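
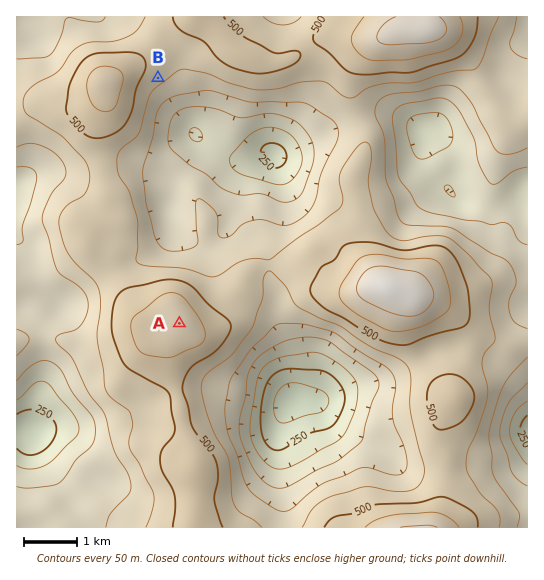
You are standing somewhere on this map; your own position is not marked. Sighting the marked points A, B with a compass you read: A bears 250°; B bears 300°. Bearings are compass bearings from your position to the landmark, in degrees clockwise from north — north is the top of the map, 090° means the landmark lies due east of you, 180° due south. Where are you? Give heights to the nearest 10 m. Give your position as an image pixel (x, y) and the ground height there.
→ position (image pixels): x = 427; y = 233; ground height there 430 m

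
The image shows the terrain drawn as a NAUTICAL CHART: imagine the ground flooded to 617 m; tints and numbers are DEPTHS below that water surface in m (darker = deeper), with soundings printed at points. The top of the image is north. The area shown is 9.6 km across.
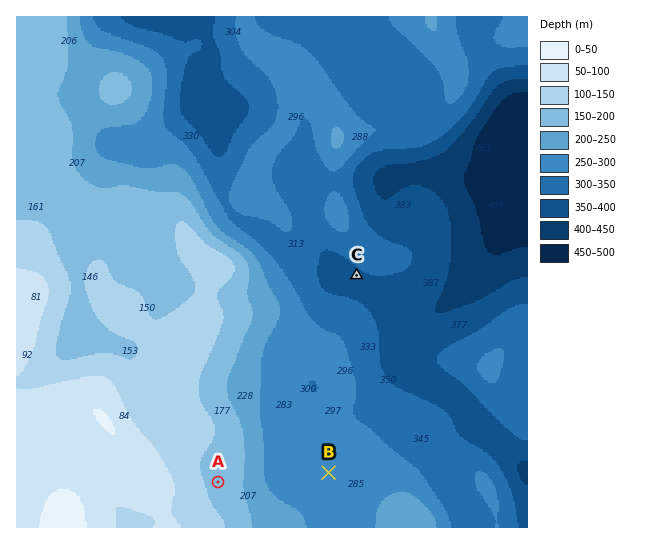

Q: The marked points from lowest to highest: C B A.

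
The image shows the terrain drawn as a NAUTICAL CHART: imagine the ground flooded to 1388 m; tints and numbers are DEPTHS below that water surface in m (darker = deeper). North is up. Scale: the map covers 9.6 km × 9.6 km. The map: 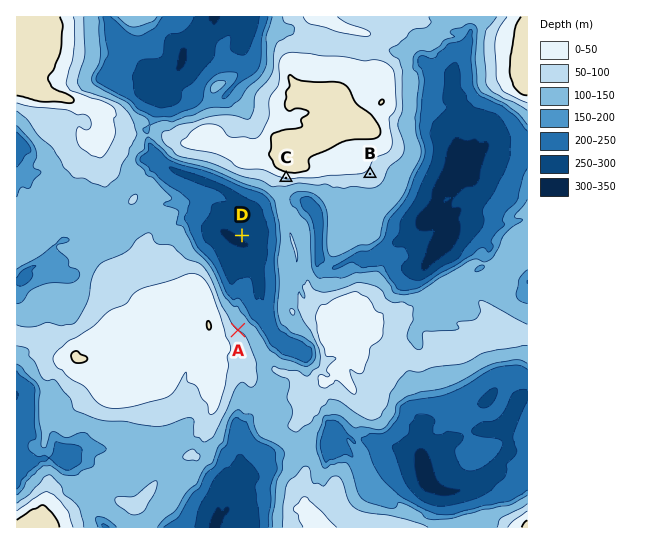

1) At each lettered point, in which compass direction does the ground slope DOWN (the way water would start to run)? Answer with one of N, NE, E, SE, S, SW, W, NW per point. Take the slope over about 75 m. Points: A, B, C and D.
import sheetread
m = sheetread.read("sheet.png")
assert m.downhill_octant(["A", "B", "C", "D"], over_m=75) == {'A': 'NE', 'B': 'SE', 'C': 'S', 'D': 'SW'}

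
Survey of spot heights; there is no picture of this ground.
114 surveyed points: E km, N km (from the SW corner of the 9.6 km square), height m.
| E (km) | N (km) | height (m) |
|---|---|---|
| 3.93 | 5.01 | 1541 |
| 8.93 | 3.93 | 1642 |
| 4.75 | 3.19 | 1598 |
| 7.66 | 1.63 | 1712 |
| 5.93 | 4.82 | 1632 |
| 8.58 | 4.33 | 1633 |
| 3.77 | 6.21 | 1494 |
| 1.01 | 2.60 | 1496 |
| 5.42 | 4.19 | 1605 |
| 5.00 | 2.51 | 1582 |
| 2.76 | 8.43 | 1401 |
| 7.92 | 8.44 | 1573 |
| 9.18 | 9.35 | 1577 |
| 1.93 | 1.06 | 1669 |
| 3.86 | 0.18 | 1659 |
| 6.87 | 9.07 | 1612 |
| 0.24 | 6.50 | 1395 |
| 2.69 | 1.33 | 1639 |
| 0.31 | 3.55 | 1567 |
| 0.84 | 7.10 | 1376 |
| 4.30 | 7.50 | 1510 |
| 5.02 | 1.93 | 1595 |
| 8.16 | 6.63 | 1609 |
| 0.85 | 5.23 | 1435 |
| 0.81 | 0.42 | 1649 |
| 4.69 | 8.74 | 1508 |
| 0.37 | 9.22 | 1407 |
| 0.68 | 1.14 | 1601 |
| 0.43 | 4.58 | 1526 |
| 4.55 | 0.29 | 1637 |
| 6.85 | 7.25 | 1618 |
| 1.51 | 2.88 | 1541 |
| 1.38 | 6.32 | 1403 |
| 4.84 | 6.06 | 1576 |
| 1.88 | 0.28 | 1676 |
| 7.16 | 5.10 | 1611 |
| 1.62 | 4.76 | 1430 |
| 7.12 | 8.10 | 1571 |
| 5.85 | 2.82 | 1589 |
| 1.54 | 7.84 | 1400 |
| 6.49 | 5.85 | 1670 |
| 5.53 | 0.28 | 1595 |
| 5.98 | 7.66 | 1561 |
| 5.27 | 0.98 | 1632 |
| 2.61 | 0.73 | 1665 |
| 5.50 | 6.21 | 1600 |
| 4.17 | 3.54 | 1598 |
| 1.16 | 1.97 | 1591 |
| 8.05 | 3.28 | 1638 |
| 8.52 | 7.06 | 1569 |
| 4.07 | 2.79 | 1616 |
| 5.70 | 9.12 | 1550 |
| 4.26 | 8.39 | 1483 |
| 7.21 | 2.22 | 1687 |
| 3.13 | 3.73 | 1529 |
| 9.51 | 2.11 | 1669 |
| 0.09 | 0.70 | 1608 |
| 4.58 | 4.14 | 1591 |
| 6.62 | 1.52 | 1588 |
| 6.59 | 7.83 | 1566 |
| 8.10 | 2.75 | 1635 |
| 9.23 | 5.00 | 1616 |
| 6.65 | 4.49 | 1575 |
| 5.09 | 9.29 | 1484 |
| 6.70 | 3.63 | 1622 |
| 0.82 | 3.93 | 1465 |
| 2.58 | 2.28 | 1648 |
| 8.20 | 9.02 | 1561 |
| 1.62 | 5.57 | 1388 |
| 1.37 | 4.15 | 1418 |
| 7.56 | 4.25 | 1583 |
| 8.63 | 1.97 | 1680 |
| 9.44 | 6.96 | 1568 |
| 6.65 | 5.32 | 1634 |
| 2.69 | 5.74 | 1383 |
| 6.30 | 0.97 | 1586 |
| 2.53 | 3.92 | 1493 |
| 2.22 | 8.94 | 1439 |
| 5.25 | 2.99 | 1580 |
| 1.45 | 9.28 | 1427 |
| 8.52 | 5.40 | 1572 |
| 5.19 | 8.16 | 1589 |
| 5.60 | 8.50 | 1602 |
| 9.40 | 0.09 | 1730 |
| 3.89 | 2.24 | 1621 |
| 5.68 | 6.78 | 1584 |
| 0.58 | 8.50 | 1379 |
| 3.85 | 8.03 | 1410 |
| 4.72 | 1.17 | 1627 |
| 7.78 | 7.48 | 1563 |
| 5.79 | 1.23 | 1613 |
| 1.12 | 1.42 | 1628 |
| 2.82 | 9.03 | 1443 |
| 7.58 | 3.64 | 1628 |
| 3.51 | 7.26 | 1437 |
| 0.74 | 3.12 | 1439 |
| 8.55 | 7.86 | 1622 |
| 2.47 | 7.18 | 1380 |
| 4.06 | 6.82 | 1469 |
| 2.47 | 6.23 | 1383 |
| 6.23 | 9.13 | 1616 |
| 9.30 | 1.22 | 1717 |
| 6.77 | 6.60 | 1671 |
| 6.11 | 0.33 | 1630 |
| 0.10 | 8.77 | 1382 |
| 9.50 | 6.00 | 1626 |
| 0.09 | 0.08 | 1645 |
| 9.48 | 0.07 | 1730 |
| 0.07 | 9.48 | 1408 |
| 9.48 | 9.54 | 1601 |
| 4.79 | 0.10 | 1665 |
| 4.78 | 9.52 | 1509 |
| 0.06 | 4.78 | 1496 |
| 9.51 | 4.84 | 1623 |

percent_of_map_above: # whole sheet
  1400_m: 91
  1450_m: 81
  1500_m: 74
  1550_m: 68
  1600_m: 41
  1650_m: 17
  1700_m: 5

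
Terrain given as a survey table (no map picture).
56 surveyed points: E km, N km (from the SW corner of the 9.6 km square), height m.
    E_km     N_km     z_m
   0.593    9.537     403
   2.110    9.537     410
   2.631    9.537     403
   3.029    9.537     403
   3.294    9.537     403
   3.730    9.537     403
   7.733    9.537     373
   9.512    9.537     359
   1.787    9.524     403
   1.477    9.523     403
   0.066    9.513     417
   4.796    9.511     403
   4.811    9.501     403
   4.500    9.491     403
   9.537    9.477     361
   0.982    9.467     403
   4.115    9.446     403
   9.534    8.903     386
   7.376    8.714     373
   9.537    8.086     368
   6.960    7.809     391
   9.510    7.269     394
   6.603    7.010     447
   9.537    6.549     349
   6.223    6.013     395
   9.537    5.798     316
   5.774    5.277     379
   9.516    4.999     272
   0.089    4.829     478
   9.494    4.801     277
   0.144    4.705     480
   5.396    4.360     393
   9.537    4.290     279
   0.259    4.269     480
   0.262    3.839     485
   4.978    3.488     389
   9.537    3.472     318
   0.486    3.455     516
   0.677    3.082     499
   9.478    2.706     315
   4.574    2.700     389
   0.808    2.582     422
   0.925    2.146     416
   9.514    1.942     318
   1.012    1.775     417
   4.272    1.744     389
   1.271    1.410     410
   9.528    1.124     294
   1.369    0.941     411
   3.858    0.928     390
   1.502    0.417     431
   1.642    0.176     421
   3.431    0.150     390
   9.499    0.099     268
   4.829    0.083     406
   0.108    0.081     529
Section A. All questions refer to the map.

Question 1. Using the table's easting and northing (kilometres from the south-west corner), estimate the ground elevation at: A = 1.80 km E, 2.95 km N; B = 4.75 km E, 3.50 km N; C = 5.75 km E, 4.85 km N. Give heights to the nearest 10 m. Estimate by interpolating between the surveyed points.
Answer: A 460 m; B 390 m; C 390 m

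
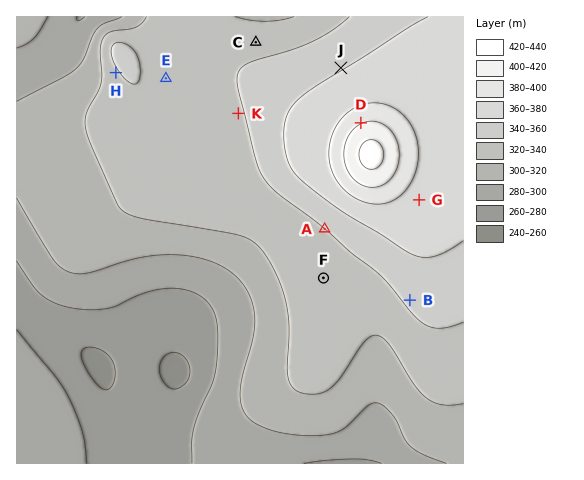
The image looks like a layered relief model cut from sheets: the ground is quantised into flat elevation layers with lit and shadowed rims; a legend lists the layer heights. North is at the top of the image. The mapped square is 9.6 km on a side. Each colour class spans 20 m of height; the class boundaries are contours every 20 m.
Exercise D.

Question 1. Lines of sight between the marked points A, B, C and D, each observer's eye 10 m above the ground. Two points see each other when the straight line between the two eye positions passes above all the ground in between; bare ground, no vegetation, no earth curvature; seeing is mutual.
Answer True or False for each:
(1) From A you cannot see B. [False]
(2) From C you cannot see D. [False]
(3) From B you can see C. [False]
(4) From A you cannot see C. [True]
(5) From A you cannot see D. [True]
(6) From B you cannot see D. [True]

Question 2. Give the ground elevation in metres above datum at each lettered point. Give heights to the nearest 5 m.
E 325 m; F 340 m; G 375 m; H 335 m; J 360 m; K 335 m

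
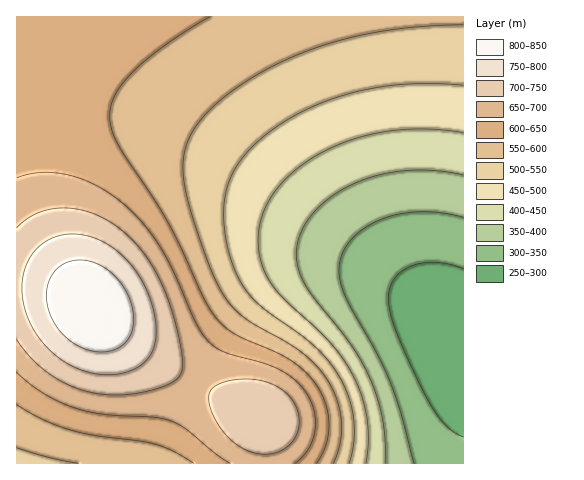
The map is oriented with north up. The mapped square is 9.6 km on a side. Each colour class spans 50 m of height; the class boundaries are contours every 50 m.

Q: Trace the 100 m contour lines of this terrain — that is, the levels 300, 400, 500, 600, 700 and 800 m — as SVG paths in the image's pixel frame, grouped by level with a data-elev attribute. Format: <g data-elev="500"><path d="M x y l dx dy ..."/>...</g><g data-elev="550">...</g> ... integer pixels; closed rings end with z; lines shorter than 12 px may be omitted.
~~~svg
<g data-elev="300"><path d="M463 437l-9-5-9-8-8-10-10-15-30-66-7-19-2-15 2-11 4-9 8-8 9-5 12-3 12-1 14 2 14 5"/></g><g data-elev="400"><path d="M386 463l-1-21-2-19-4-19-6-19-9-18-11-19-39-50-11-17-6-21 1-19 8-18 13-16 18-15 23-11 24-7 26-4 27 1 26 4"/></g><g data-elev="500"><path d="M349 463l4-18 1-20-3-19-6-18-11-19-14-18-18-15-41-30-11-11-9-12-10-23-6-26-1-25 3-22 11-23 19-21 27-21 31-16 34-12 36-8 39-3 39 2"/></g><g data-elev="600"><path d="M317 463l9-17 3-20-3-20-8-18-11-14-14-12-16-9-41-18-11-8-9-9-13-21-34-72-15-26-33-49-10-24-1-13 2-11 6-12 10-13 14-14 19-15 49-31"/><path d="M17 405l23 13 24 10 28 7 62 9 19 7 21 12"/></g><g data-elev="700"><path d="M261 454l10 0 10-3 9-6 5-7 4-10 0-9-2-9-4-10-14-12-20-8-24 0-12 2-8 4-5 6-1 10 4 12 7 13 9 11 10 8 11 6z"/><path d="M17 340l16 20 19 15 21 12 23 6 28 2 29-5 22-9 5-6 2-6 0-13-4-22-7-25-7-21-18-32-10-13-12-11-14-10-14-7-15-5-14-2-14 1-14 4-12 6-10 9"/></g><g data-elev="800"><path d="M94 351l10 1 9-2 7-3 7-6 4-7 2-8 1-10-2-10-9-20-15-16-18-9-9-1-10 1-12 6-9 11-3 14 1 16 7 15 11 14 14 10z"/></g>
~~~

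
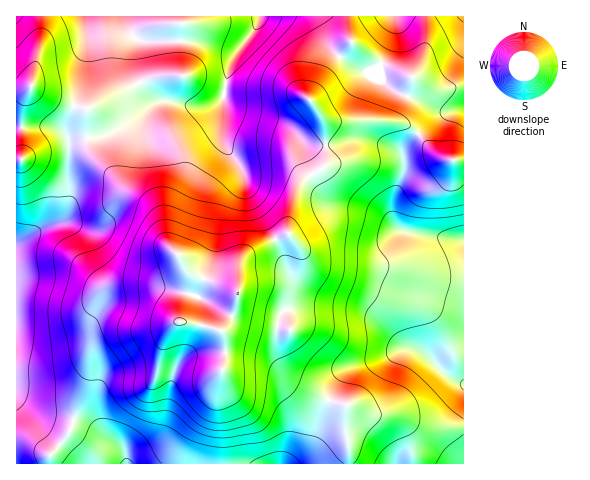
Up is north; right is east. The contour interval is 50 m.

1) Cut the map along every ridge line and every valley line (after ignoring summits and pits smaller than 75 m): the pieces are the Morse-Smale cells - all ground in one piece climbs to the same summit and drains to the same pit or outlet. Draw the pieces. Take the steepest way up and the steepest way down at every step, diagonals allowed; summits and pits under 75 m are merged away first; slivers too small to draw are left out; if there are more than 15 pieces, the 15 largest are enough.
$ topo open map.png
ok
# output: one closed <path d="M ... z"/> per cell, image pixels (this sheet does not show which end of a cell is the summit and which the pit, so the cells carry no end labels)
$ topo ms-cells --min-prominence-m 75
<path d="M87 138l-14 4-3 3-3 27 1 32-4 13-5 5-12 4-31 17 0 220 332 1-2-60-19-4-33-15-27-20-19-1-25 4 2-31-2-5-10-4-32-7 10-38-1-10-9-15-13-13-14-36-8-7-26-17-26-28z"/><path d="M323 118l3 46-4 5-14 7-10 11-8 24-2 23-38 18-11 13 0 25-4 17-8 18-6 5 4 7 0 23-2 8 25-4 19 1 27 20 33 15 19 4-1 23 3 15 1 22 114 0 1-304-17 0-6-3-28-28-14-7-23-2-46 1z"/><path d="M347 16l-223 1 6 16 6 6-2 9 0 18 3 12 9 14 6 7 8 3-43 28-14 6-16 3 7 18 26 28 26 17 8 7 14 36 13 13 9 15 1 10-10 39 22 3 18 6 6-6 10-23 2-12 0-25 2-5 9-8 38-18 2-23 8-24 10-11 14-7 4-5-1-37-4-12 9 6 61 0 7-4 15-40-32-13-25-18-8-11z"/><path d="M124 16l-108 1 1 143 5-1 0-48 2-10 8-14 21 12 34 9 1 30 15-2 14-6 43-28-8-3-6-7-9-14-3-12 0-18 2-9-6-6z"/><path d="M463 16l-116 1 1 18 8 11 25 18 32 13-11 31-4 9-6 5 14 2 7 5 25 26 9 5 17-1z"/><path d="M32 87l-8 14-2 10 0 48-6 1 1 82 30-16 12-4 5-5 4-13-1-32 3-27 3-3 14-4 0-30-34-9z"/>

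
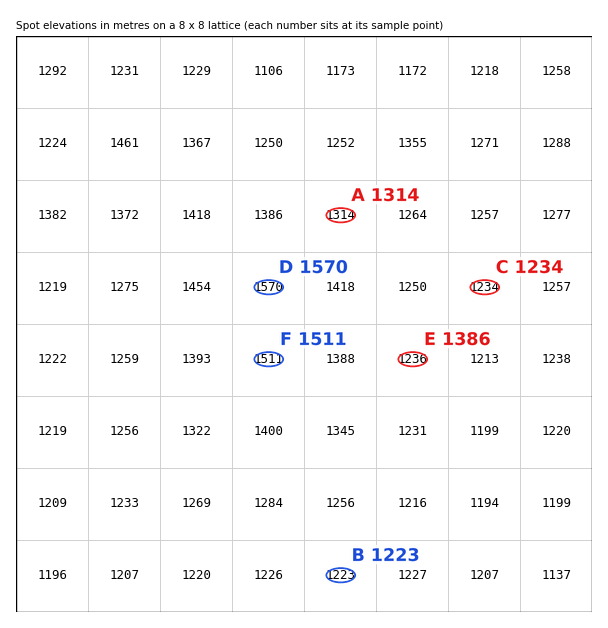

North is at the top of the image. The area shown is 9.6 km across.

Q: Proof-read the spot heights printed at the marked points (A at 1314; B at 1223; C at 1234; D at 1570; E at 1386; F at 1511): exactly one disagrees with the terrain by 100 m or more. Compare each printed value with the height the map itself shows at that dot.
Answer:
E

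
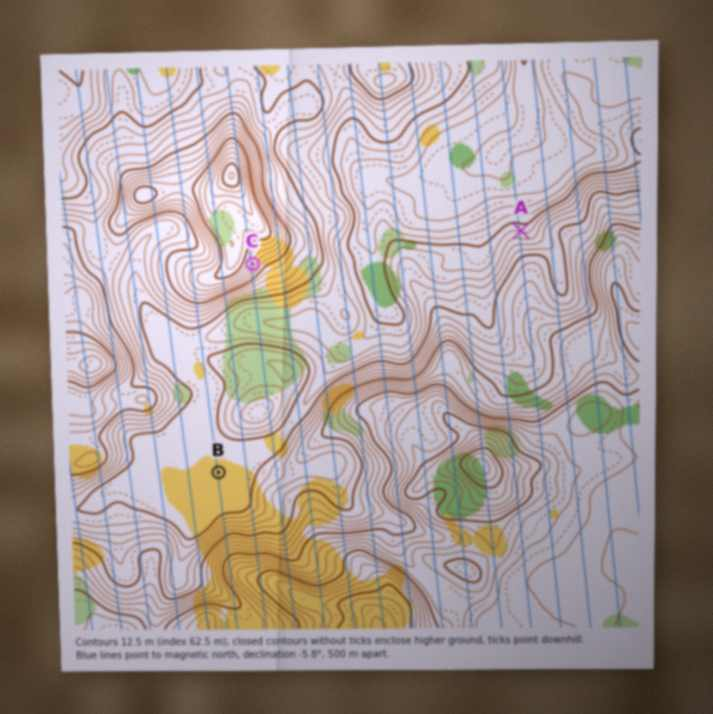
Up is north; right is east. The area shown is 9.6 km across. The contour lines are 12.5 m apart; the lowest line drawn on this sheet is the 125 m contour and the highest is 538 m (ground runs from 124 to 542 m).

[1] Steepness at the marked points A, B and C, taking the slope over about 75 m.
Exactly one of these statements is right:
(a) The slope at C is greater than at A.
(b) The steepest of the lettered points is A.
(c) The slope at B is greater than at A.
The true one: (a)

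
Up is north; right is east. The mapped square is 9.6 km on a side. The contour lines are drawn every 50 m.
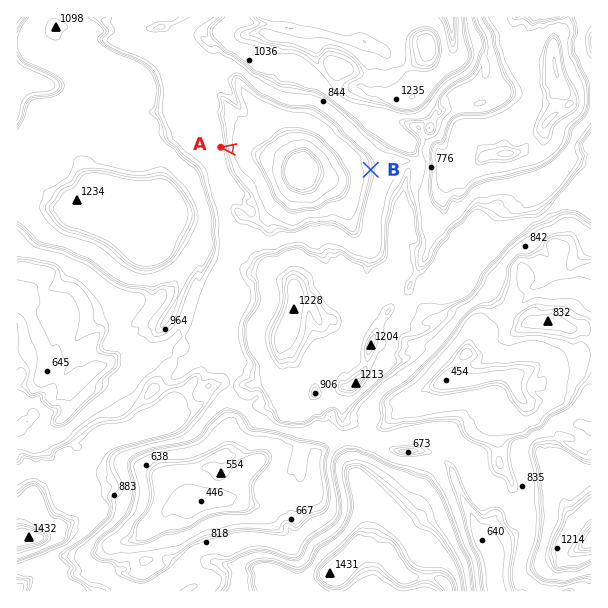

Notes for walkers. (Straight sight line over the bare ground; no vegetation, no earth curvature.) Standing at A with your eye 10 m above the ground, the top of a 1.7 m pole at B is in view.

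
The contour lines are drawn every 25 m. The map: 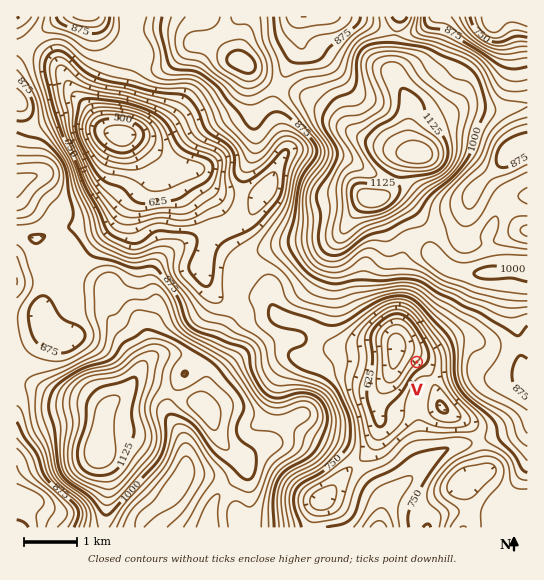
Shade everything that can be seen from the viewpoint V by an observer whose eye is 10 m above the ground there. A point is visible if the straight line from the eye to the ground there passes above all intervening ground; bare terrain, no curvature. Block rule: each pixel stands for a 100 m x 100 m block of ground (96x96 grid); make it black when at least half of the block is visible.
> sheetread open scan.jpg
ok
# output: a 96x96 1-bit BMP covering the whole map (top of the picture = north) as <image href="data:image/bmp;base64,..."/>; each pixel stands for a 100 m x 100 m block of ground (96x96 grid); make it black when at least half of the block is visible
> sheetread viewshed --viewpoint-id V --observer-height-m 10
<image width="96" height="96" href="data:image/bmp;base64,Qk2+BAAAAAAAAD4AAAAoAAAAYAAAAGAAAAABAAEAAAAAAIAEAAATCwAAEwsAAAIAAAAAAAAA////AAAAAAAAAAAAAAAAAAAAAAAAAAAAAAAAAAAAAAAAAAAAAAAAAAAAAAAAAAAAAAAAAAAAAAAAAAAAAAAAAAAAAAAAAAAAAAAAAAAAAAAAAAAAAAAAAAAAAAAAAAAAAAAAAAAAAAAAAAAAAAAAADAAAAAAAAAAAAAAAHAAAAAAAAAAAAAAAPAAAAAAAAAAAAAAAHAAAAAAAAAAAAAAAHAAAAAAAAAAAAAAAPAAAAAAAAAAAAAAAPAAAAAAAAAAAAAAA/AAAAAAAAAAAAAAP/AAAAAAAAAAAAAAP+AAAAAAAAAAAAAAf+AAAAAAAAAAAAAAf+AAAAAAAAAAAAAA/+AAAAAAAAAAAAAB//AAAAAAAAAAAAAB//AAAAAAAAAAAHAD//4AAAAAAAAAAPgD//8AAAAAAAAAAPwD//8AEAAAAAAAAPwH//8AMAAAAAAAAf4P//8geAAAAAAAA/4P///w+AAAAAAAB/4AH//78AAAAAAAD/wAH///8AAAAAAAH/wAD///8AAAAAAAP/wAB///8AAAAAAf/DwAB///8AAAAAAP4BwAD///4AAAAAAHgBAAD///4AAAAAAHAAAAD///wAAAAAAPAAAAD///wAAAAAAOAAAAD///wAAAAAAcAAAAD///4AAAAAAcAAAAD///8AAAAAAYAAAAD///+AAAAAAQAAAAD////gAAAAAAAAAAD////wAAAAAAAAAAD////gAAAAAAAAAAH////AAAAAAAAAAAH///4AAAAAAAAAAAPw//AAAAAAAAAAAAPwP+AAAAAAAAAAAAPgAIAAAAAAAAAAAAHgAAAAAAAAAAAAAAHgAAAAAAAAAAAAAADwAAAAAAAAAAAAAABwAAAAAAAAAAAAAABwAAAAAAAAAAAAAAAwAAAAAAAAAAAAAAAQAAAAAAAAAAAAAAAIAAAAAAAAAAAAAAAMAAAAAAAAAAAAAAAHgAAAAAAAAAAAAAADgAAAAAAAAAAAAAAAAAAAAAAAAAAAAAAAAAAAAAAAAAAAAAAAAAAAAAAAAAAAAAAAAAAAAAAAAAAAAAAAAAAAAAAAAAAAAAAAAAAAAAAAAAAAAAAAAAAAAAAAAAAAAAAAAAAAAAAAAAAAAAAAAAAAAAAAAAAAAAAAAAAAAAAAAAAAAAAAAAAAAAAAAAAAAAAAAAAAAAAAAAAAAAAAAAAAAAAAAAAAAAAAAAAAAAAAAAAAAAAAAAAAAAAAAAAAAAAAAAAAAAAAAAAAAAAAAAAAAAAAAAAAAAAAAAAAAAAAAAAAAAAAAAAAAAAAAAAAAAAAAAAAAAAAAAAAAAAAAAAAAAAAAAAAAAAAAAAAAAAAAAAAAAAAAAAAAAAAAAAAAAAAAAAAAAAAAAAAAAAAAAAAAAAAAAAAAAAAAAAAAAAAAAAAAAAAAAAAAAAAAAAAAAAAAAAAAAAAAAAAAAAAAAAAAAAAAAAAAAAAAAAAAAAAAAAAAAAAAAAAAAAAAAAAAAAAAAAAAAAAAAAAAAAAAAAAAAAAAAAAAAAAAAAAAAAAAAAAAAAAAAAAA="/>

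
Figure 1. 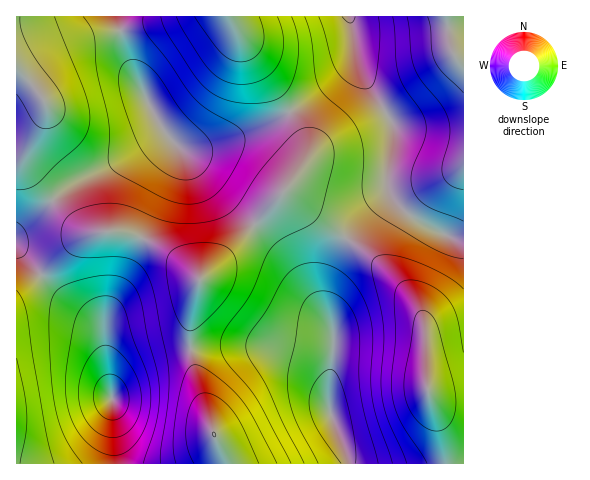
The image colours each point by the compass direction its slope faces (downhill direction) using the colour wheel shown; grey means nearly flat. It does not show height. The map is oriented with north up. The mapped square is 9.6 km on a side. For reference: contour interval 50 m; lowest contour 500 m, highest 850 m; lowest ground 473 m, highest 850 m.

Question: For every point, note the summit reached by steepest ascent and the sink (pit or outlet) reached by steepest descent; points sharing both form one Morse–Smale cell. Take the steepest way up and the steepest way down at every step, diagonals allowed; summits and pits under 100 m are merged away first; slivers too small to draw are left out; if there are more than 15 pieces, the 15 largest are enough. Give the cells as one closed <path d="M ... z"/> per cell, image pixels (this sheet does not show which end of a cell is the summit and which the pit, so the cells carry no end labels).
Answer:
<path d="M117 16l-101 1 0 51 23 26 7 12-3 16-17 31-1 9 3 7 16 23 36 35 14 6 29-1 18 6 38 22 21 20 45-44 44-50 15-22 2-7-1-14-15-31-30 16-46 18-20 4-12-1-6-3-19-26-25-51-10-28z"/><path d="M285 192l-40 44-46 44-9 43 2 38 19 65 16 38 121 0-2-11-17-47 0-24 4-28 0-21-9-34 5-29 16-32z"/><path d="M17 68l-1 178 36 41 18 16 22 15 10 14 11 71 2 60 110 1-1-10-15-35-18-65-1-31 9-39-1-7-27-23-30-16-18-6-29 1-9-2-11-9-30-30-16-23-3-12 18-35 3-16-7-12z"/><path d="M346 238l-17 32-5 29 9 34 0 21-4 28 0 24 19 57 97 1 0-11-3-19-15-49-1-56-4-14-18-27-27-27z"/><path d="M446 16l-96 0 0 3 6 36 5 18 32 52 0 16-6 28 0 17 5 11 12 14 22 15 28 13 9 1 1-177-9-7-4-7z"/><path d="M17 247l-1 216 99 1-2-61-11-71-10-14-22-15-18-16z"/><path d="M229 16l-111 1 11 46 15 33 20 35 12 14 6 4 19 0 34-11 25-10 29-16-8-15-33-47z"/><path d="M355 50l-4 14-16 17-45 31 14 27 2 18-3 9-19 24 23 21 37 27 42-43 1-26 6-28 0-16-28-45z"/><path d="M388 186l-2 9-29 28-11 15 31 23 27 27 13 18 9 23 1 56 2 10 13 9 21 3 1-166-26-9-28-16-15-14z"/><path d="M349 16l-119 1 18 33 43 62 44-31 16-17 3-11 0-10z"/><path d="M431 396l-1 4 12 34 3 29 18 1 1-57-22-3z"/><path d="M463 16l-17 1 5 32 10 14 3-1z"/>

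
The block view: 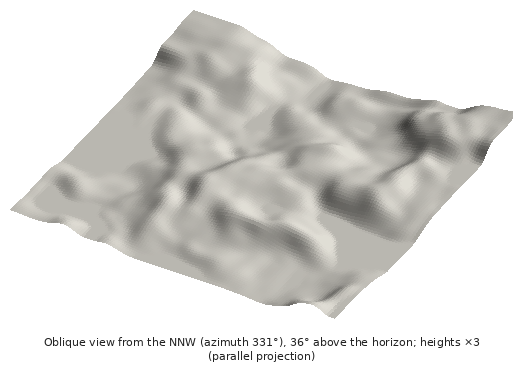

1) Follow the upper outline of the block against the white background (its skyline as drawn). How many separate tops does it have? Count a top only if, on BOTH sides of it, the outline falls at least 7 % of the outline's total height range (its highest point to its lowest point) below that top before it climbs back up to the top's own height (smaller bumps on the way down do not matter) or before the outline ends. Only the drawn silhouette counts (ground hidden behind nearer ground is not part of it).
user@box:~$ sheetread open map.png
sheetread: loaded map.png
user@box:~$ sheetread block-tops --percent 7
1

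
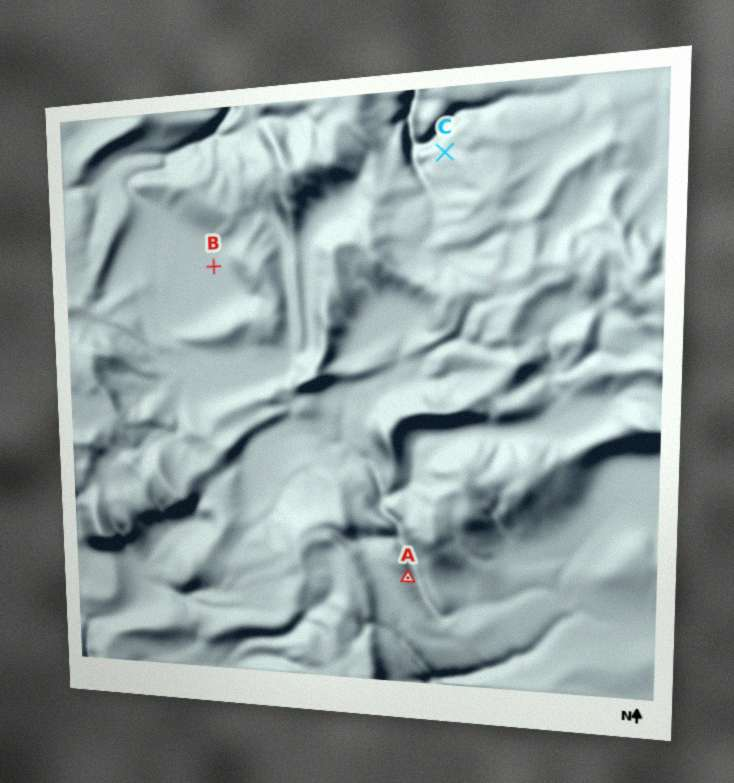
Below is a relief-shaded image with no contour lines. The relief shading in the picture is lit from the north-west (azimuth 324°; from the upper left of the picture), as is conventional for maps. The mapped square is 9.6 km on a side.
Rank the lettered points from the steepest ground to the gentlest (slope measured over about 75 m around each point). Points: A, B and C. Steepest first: A C B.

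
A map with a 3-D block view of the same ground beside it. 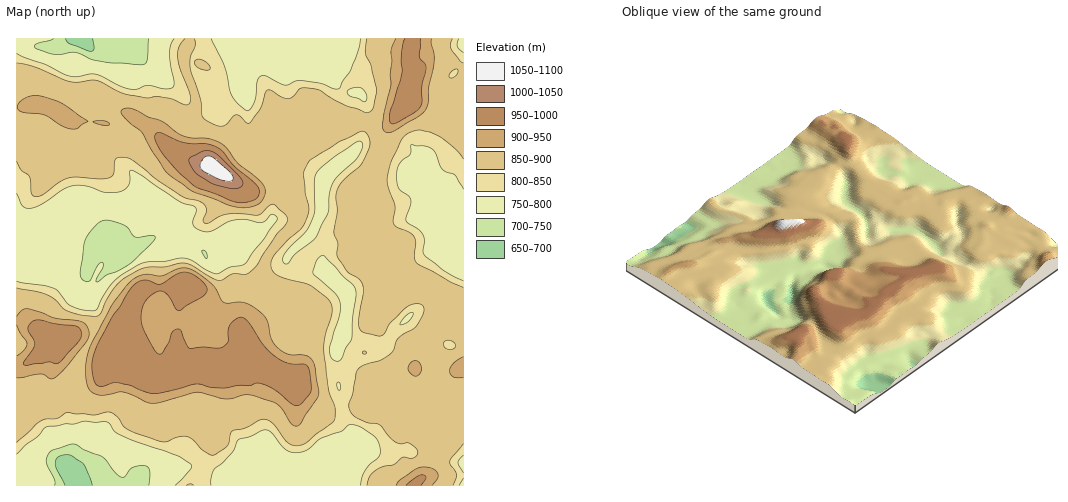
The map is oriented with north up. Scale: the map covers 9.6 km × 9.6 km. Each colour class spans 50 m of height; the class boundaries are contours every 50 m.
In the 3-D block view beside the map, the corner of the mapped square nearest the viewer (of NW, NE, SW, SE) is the SW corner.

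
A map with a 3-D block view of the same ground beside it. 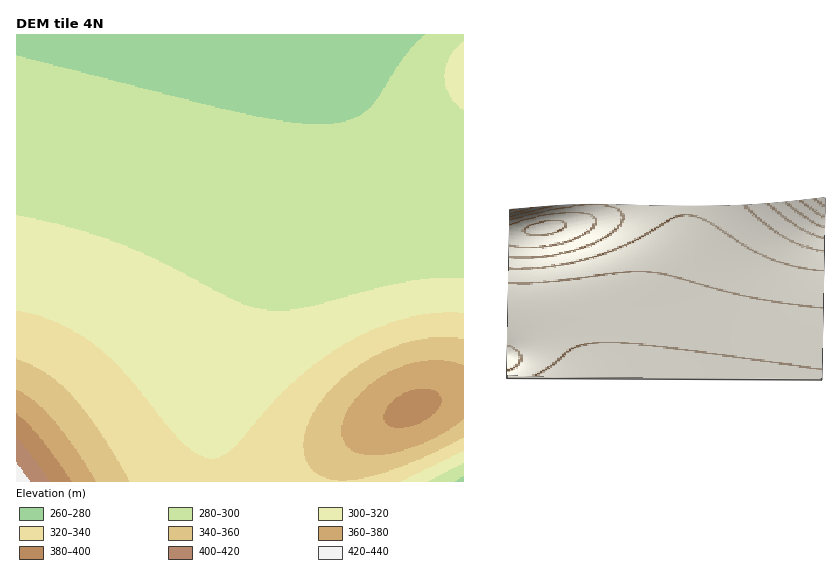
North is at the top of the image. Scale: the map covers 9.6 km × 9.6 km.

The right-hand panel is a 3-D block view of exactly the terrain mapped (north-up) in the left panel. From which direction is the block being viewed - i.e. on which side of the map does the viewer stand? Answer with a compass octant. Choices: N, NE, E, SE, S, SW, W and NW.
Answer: N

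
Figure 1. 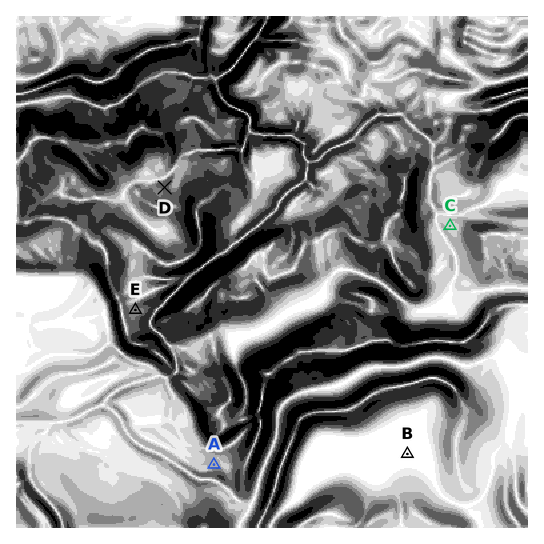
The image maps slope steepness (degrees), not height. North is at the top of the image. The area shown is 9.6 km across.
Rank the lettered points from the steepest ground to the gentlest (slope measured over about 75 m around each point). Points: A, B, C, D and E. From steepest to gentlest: D E A C B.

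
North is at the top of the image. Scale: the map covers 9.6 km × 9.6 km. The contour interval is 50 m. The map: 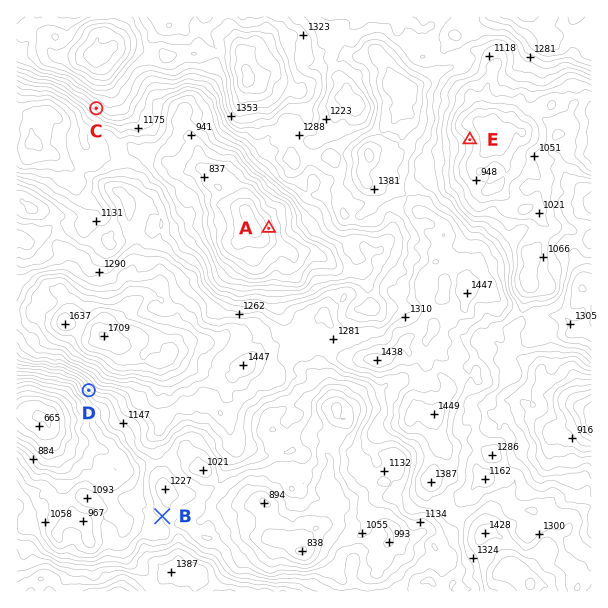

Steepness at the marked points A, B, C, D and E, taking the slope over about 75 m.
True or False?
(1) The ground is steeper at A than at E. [True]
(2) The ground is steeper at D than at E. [True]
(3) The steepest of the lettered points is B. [False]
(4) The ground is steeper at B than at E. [False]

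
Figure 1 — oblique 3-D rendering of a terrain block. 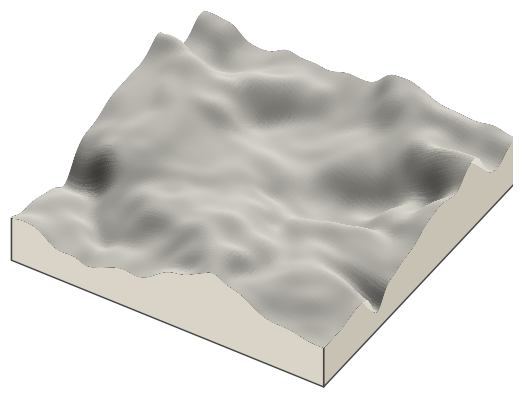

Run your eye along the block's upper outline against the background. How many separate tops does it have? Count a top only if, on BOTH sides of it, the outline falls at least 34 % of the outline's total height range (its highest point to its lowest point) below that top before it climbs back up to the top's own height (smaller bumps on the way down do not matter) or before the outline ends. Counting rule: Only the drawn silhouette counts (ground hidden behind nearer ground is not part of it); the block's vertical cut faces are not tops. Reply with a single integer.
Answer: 1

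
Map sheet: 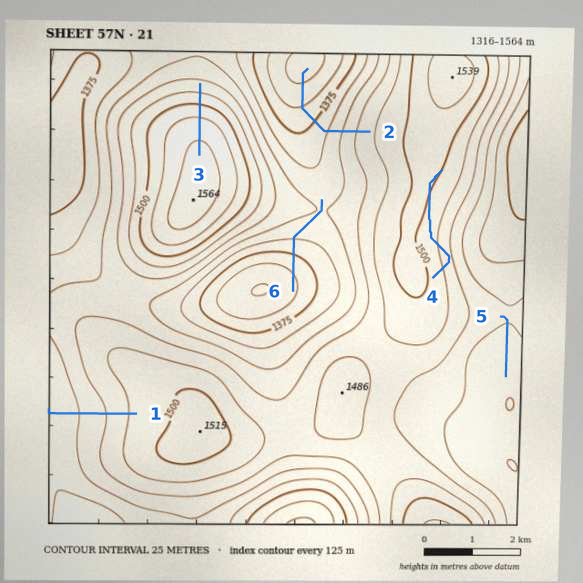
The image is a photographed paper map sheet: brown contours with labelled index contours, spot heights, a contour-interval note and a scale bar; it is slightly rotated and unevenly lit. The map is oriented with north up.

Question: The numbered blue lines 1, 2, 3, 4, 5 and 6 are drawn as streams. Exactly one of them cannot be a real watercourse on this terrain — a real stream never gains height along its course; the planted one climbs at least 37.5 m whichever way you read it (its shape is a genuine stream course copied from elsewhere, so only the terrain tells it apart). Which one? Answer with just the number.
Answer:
4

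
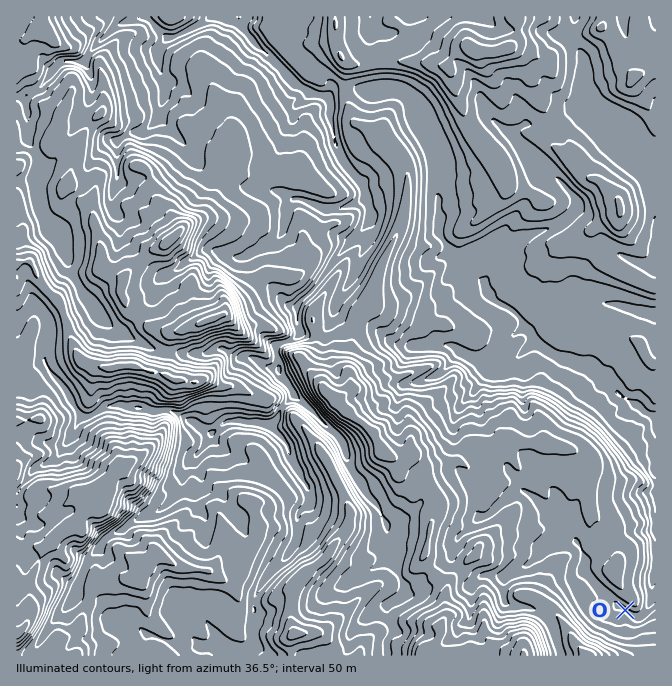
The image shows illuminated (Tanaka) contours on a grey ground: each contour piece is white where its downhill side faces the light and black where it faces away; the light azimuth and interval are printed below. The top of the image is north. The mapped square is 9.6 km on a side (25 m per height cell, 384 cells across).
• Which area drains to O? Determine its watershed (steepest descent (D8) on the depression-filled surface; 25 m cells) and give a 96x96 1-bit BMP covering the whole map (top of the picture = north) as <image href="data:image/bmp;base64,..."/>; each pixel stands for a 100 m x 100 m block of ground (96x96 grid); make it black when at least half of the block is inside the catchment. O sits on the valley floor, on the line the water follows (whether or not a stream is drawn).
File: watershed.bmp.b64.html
<image width="96" height="96" href="data:image/bmp;base64,Qk2+BAAAAAAAAD4AAAAoAAAAYAAAAGAAAAABAAEAAAAAAIAEAAATCwAAEwsAAAIAAAAAAAAA////AAAAAAAAAAAAAAAAB////+AAAAAAAAAAA////+AAAAAAAAAAAf///+AAAAAAAAAAAP///+AAAAAAAAAAAP///+AAAAAAAAAAAP///+AAAAAAAAAAAP///+AAAAAAAAAAAP////AAAAAAAAAAAP////AAAAAAAAAAAP///+AAAAAAAAAAAH///+AAAAAAAAAAAP///8AAAAAAAAAAAf///8AAAAAAAAAAA////8AAAAAAAAAAB////8AAAAAAAAAAB////8AAAAAAAAAAA////4AAAAAAAAAAA////4AAAAAAAAAAA////wAAAAAAAAAAA////wAAAAAAAAAAAf///gAAAAAAAAAAAf///AAAAAAAAAAAAf///AAAAAAAAAAAAf///AAAAAAAAAAAA////AAAAAAAAAAAA////AAAAAAAAAAAB///+AAAAAAAAAAAB///+AAAAAAAAAAAB///+AAAAAAAAAAAAB//+AAAAAAAAAAAAA//8AAAAAAAAAAAAAH/wAAAAAAAAAAAAAAgAAAAAAAAAAAAAAAAAAAAAAAAAAAAAAAAAAAAAAAAAAAAAAAAAAAAAAAAAAAAAAAAAAAAAAAAAAAAAAAAAAAAAAAAAAAAAAAAAAAAAAAAAAAAAAAAAAAAAAAAAAAAAAAAAAAAAAAAAAAAAAAAAAAAAAAAAAAAAAAAAAAAAAAAAAAAAAAAAAAAAAAAAAAAAAAAAAAAAAAAAAAAAAAAAAAAAAAAAAAAAAAAAAAAAAAAAAAAAAAAAAAAAAAAAAAAAAAAAAAAAAAAAAAAAAAAAAAAAAAAAAAAAAAAAAAAAAAAAAAAAAAAAAAAAAAAAAAAAAAAAAAAAAAAAAAAAAAAAAAAAAAAAAAAAAAAAAAAAAAAAAAAAAAAAAAAAAAAAAAAAAAAAAAAAAAAAAAAAAAAAAAAAAAAAAAAAAAAAAAAAAAAAAAAAAAAAAAAAAAAAAAAAAAAAAAAAAAAAAAAAAAAAAAAAAAAAAAAAAAAAAAAAAAAAAAAAAAAAAAAAAAAAAAAAAAAAAAAAAAAAAAAAAAAAAAAAAAAAAAAAAAAAAAAAAAAAAAAAAAAAAAAAAAAAAAAAAAAAAAAAAAAAAAAAAAAAAAAAAAAAAAAAAAAAAAAAAAAAAAAAAAAAAAAAAAAAAAAAAAAAAAAAAAAAAAAAAAAAAAAAAAAAAAAAAAAAAAAAAAAAAAAAAAAAAAAAAAAAAAAAAAAAAAAAAAAAAAAAAAAAAAAAAAAAAAAAAAAAAAAAAAAAAAAAAAAAAAAAAAAAAAAAAAAAAAAAAAAAAAAAAAAAAAAAAAAAAAAAAAAAAAAAAAAAAAAAAAAAAAAAAAAAAAAAAAAAAAAAAAAAAAAAAAAAAAAAAAAAAAAAAAAAAAAAAAAAAAAAAAAAAAAAAAAAAAAAAAAAAAAAAAAAAAAAAAAAAAAAAAAAAAAAAAAAAAAAAAAAAAAAAAAAAAAAAAAAAAAAAAAAAAAAAAAAAAAAAAAAAAAAAAAAAAAAAAAAAAAAAAAAAAAAAAAAAA="/>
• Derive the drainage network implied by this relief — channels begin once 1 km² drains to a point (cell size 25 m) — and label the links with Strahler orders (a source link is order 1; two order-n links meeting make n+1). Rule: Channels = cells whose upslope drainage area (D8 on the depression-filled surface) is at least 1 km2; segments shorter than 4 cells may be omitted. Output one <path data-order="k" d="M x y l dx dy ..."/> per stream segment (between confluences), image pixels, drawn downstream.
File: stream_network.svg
<path data-order="1" d="M149 637l8 0 13 7 4 0 6 3 40 0 9 8 15 0"/><path data-order="1" d="M388 604l12-12 0-4 2-1 0-7-4-5-3-15-5-10"/><path data-order="1" d="M504 588l0-10 3-3 20-10 17-17 3-1 3 0 2-2 7 0 1-1 10 0 2-2 3 0"/><path data-order="1" d="M77 585l10-20 0-3 3-4 0-1 20-22 12-5 10-8 13-7 5 0 10-5 17-17 5-10 0-10 2-3 10-10 1-3"/><path data-order="1" d="M378 565l12-11 0-4"/><path data-order="1" d="M282 560l8-8 0-2 5-6 0-4 2-2 0-21 1-3 12-12 0-5-2-2 0-7-4-6-6-12-3-3-3-7 0-8-2-2 0-5-5-7 0-1-7-7-1-3 0-14"/><path data-order="2" d="M390 550l-2-3 0-3-1-2 0-22-5-5-5-10-13-13-4-7 0-5-8-8-5-10 0-7-3-7 0-5-2 0 0-3-28-27 0-1-4-4-2 0-11-11-2 0 0-4-3-3"/><path data-order="2" d="M575 542l0 2 7 6 2 4 0 4 1 2 0 5-1 2 0 3 8 8 0 2 25 25 3 0 7 7 2 0 6 5 5 0 7-7 3-6 0-4 2-2 0-18 3-6"/><path data-order="1" d="M482 517l3 0 3-2 20-20 2 0 4-3 11 0 7 5 2 0 20 20 3 0 2 1 5 0 0 2 8 8 2 4 1 3 0 7"/><path data-order="1" d="M200 475l-5-8 0-10"/><path data-order="2" d="M195 457l7-7 3-7 4-3 0-2 1 0 9-8"/><path data-order="1" d="M68 440l10-20 6-5"/><path data-order="3" d="M219 430l3-3 7-4 38 0 10-10"/><path data-order="2" d="M84 415l8 0 13-8 7 0 2-2 10 0 1 2 19 0 5 3 20 0 1 2 4 0 10 5 6 5 4 0 5 5 6 3 14 0"/><path data-order="3" d="M277 413l3-3 0-2 12-11 0-7"/><path data-order="3" d="M292 390l-5-12-3-3 0-7-2-1 0-5-5-7"/><path data-order="1" d="M432 377l8-4 20-20 2 0"/><path data-order="1" d="M487 377l1-4 6-5 6 0 7-3 25-22 7 0"/><path data-order="1" d="M45 363l5 7 0 2 18 20 0 1 6 7 0 5 4 7 0 1 2 2 4 0"/><path data-order="1" d="M254 358l13 9 7 0 3-7 0-5"/><path data-order="3" d="M277 355l-2-3 2-4 7-6 4 0 4-2 8-8-3-7 0-20 21-22 0-1 6-5 3-7 11-13 0-2 29-30 1-3 0-14"/><path data-order="2" d="M462 353l10 5 18 0 4-1 6-7 18-20 4-2 3 0"/><path data-order="1" d="M422 345l12 0 1-2 15 2 12 8"/><path data-order="3" d="M539 343l6 7 2 0 3 3 10 5 5 0 2 2 8 2 7 3 5 0 3 2 4 3 6 3 22 24 2 0 8 6 3 0 9 9 11 5"/><path data-order="3" d="M525 328l2 0 5 5 2 4 0 3 1 0 4 3"/><path data-order="1" d="M90 305l-8-8-2-4 0-5-10-16 0-4-2-1 0-5-10-20-3-4 0-5-10-10-5-10 0-3-2-2 0-5-1-1 0-7-2-2 0-11-1-2 1-3 0-4 2-1 0-17-5-7-4-6 0-4-1-1 0-29-2-1 0-9 7-6 5-2 10-10 5-10 8-8 7 0 1-2 4 2 12 0 0-2 4-5 0-2 29-28 3-2 4 0 1-1 3 0 2-2 4 0 1-2 10 0 0-1"/><path data-order="1" d="M595 302l5 0 2 1 10 0 2 2 6 0 7 3 5 0 2 2 5 0 1 2 15 1"/><path data-order="2" d="M485 285l0 7 10 10 17 8 10 10 2 3 0 4 1 1"/><path data-order="1" d="M352 278l3-5 2-8 1-2 0-5 4-6 3-4 0-1 5-7 0-30-2-2"/><path data-order="1" d="M185 262l5-2 10-8 4 0 1-2 10 0 2 2 5 0 10 5 13 0 7-5 3-2 3 0 14-7 10-10 2-3 0-7 1-1 0-7 2-2 0-5 1-3 7-7 5 0 2 2 3 0 17 8 20 0 2-1 8-2 2-2 3 0 7-3 0-12"/><path data-order="3" d="M368 208l0-3-1-2 0-10-3-5"/><path data-order="3" d="M364 188l0-3-12-12 0-1-5-5 0-2-3-3-7-14 0-3-2-2 0-5-1-1 0-7-2-2 0-5-2-1 0-19-8-8-12 0-8-8-5-2-2-3-27-27-1 0-13-13 0-2-9-8 0-10 2-2 0-3 2 0"/><path data-order="1" d="M117 182l0-40 1 0 7-7 3-2 12 0 4-1 13-14 2-3"/><path data-order="1" d="M177 137l-18-19 0-3"/><path data-order="1" d="M512 135l23 23 2 0 8 9 2 0 17 16 0 2 11 12 2 3 0 7-2 3-11 12-2 0-3 3-4 2-3 0-2 1-3 0-2 2-3 0-2 2-3 0-2 1-3 0-2 2-3 0-7 3-3 4-2 0-3 3-2 0-18 18-2 4 0 3-5 10 0 5"/><path data-order="2" d="M159 115l0-3 1-2 0-5 4-5 0-5 1-2 0-13-3-3 0-4-2-1 0-5-1-2 0-17 6-6 0-2 5 0 4-2 3-3 25-12 5-5 3-1 12 0"/><path data-order="1" d="M415 105l2 3 0 5 1 2 0 3 4 5 0 4 3 3 5 10 0 3 4 5 0 4 1 1 0 5 2 2 0 33 1 2 0 40 10 12 2 5 24 23 1 0 10 10"/><path data-order="1" d="M589 105l13 13 2 0 8 7 7 3 0 5 5 9 0 3 3 7 22 26 0 4 1 1 2 9 2 1 1 12"/>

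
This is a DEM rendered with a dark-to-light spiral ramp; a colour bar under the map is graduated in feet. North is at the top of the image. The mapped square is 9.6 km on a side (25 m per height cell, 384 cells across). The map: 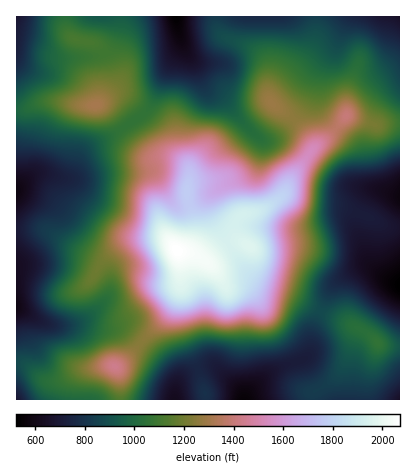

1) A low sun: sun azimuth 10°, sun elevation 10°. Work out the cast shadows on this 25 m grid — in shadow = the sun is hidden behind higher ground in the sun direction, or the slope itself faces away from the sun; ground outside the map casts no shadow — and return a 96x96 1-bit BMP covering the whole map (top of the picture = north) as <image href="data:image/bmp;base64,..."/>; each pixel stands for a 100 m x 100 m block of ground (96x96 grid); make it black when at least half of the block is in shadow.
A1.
<image width="96" height="96" href="data:image/bmp;base64,Qk2+BAAAAAAAAD4AAAAoAAAAYAAAAGAAAAABAAEAAAAAAIAEAAATCwAAEwsAAAIAAAAAAAAA////AAAAAAAAAAAAAAAAAAAAAAAAAAIAAAAAAAAAAAAAAAcAAAAAAAAAAAAAAA+AAAAAAAAAAAAAAA+AAwAgAAAAAAAAAA8AB4D8cAAAAAAAAAAAB+H/+AAAAAAAAAAAD////AAAAAAAAAAAD////AAAAAAAAAAAD////gAAAAAAAAAAD////wAAAAAAAAAAD////wAAAAAAAAAAD////wAAAAAAAAAAD////4AAAAAAAAAAD////4AAAAAAAAAAD////4AAAAAAAAAAD////8AAAAAAAAAAD////8AAAAAAAAAAH////8AAAAAAAAAAP////4AAAAAAAAAAf////gAAAAAAAAAA////+AAAAAAAAAAB////8AAAAAAAAAAB////wAAAAAAAAAAB/gDAAAAAAAAAAAAB+AAAAAAAAAAAAAAB4AAAAAAAAAAAAAAAAAAAAAAAAAAAAAAAAAAAAAAAAAAAAAAAAAAAAAAAAAAAAAAAAAAAAAAAAAAAAAAAAAAAAAAAAAAAAAAAAAAAAAAAAAAAAAAAAAAAAAAAAAAAAAAAYAAAAAAAAAAAAAAA4AAAAAAAAAAAAAABwAAAAAAAAAAAAAAAAAAAAAAAAAAAAAAAAAAAAAAAAAAAAAAAAAAAAAAAAAAAAAAAAAAAAAAAAAAAAAAAAAAAAAAAAAAAAAAAAAAAAAAAAAAAAAAAAAAAAAAAAAAAAAAAAAAAAAAAAAAAAAAAAAAAAAAAAAAAAAAAAAAAAAgAAAAAAAAAAAAAAAAAAAAAAAAAAAAAAAAAAAAAAAAAAAAAAAAAAAAAAAAAAAAAAAAAAAAAAAAAAAAAAAAAAAAAAAAAAAAAAAAAAAAAAAAAAAAAAAAAAAAAAAAAAAAAAAAAAAAAAAAAAAAAAAAAAAAAAAAAAAAAAAADAAAAAAAAAAAAAAADwAAAAAAAAAAAAAAH8AAAAAAAAAAAAAAD8AAAAAAAAAAAAAAD8AAAAAAAAAAAAAAB4AAAAAAAAAAAAAAAAAAAAAAAAAAAAAAAAAAAAAAAAAAAAAAAAAAAAAAAAAAAAAAAAAAAAeAAAAAAAAAAAAAAA/AAAAAAAAAAAAAAB/gAAAAAAAAAAAAAB/gAAAAAAAAAAAAAA+AAAAAAAAAAAAAAAAAAAAAAAAAAAAAAAAAAAAAAAAAAAAAAAAAAAAAAAAAAAAAAAAAAAAAAAAAAAAAAAAAAAAAAAAAAAAAAAAAAAAAAAAAAAAAAAAAAAAAAAAAAAAAAAAAAAAAAAAAAAAAAAAAAAAAAAAAAAAAAAAAAAAAAAAAAAAAAAAAAAAAAAAAAAAAAAAAAAAAAAAAAAAAAAAAAAAAAAAAAAAAAAAAAAAAAAAAAAAAAAAAAAAAAAAAAAAAAAAAAAAAAAAAAAAAAAAAAAAAAAAAAAAAAAAAAAAAAAAAAAAAAAAAAAAAAAAAAAAAAAAAAAAAAAAAAAAAAAAAAAAAAAAAAAAAAAAAAAAAAAAAAAAAAAAAAAAAAAAAAAAAAAAAAAAAAAAAAAAAAAAAAAAAAAAAAAAA="/>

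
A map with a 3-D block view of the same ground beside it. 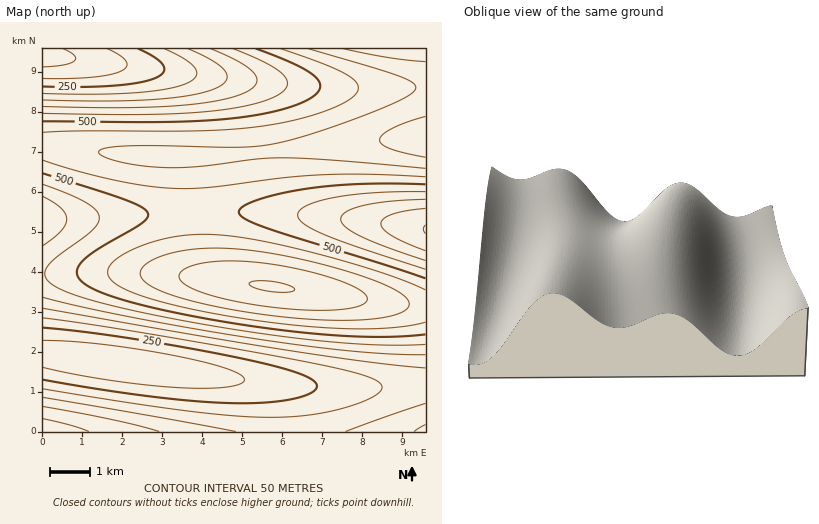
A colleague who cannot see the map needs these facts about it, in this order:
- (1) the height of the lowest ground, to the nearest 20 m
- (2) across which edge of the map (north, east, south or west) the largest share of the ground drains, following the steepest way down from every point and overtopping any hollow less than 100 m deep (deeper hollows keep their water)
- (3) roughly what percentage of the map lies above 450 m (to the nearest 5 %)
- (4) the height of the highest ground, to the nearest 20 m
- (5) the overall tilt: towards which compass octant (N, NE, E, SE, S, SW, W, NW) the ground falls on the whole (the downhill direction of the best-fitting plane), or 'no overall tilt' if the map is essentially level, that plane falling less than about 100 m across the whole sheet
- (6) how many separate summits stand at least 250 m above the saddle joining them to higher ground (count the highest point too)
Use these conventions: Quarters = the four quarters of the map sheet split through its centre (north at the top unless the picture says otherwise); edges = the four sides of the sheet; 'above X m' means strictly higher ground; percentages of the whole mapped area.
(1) The lowest point is down at roughly 140 m.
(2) Drainage is mainly to the west: more ground falls towards that edge than towards any other.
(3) Ground above 450 m makes up about 55 % of the sheet.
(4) About 700 m is the highest elevation on the sheet.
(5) The general tilt is down to the south-west (the land rises towards the north-east).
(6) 1 summit rises at least 250 m above its surroundings.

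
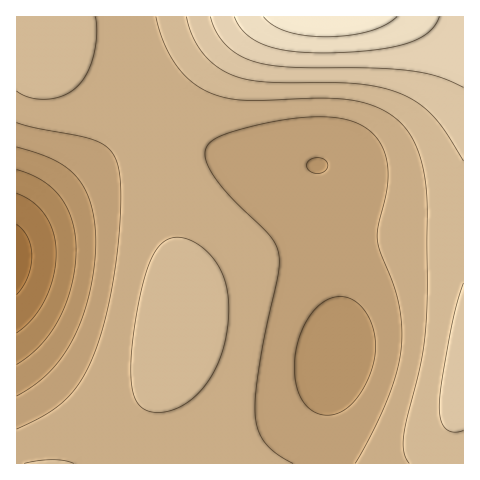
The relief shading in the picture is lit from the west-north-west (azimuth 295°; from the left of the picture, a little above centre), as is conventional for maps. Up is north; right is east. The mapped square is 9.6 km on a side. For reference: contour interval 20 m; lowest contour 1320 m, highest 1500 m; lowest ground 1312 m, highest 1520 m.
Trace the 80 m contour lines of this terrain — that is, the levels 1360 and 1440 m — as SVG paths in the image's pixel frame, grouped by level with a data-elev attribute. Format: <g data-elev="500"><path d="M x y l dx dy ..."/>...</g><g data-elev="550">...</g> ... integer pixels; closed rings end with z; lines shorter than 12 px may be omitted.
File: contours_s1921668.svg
<g data-elev="1360"><path d="M17 170l14 4 11 7 10 7 9 9 6 11 5 13 3 14 1 15-1 17-4 19-5 18-7 15-8 14-10 11-12 11-12 9"/></g><g data-elev="1440"><path d="M463 283l-7 22-5 26-10 52-2 23 2 14 4 8 8 4 10-2"/><path d="M186 17l6 17 8 15 11 13 14 10 16 6 17 3 96 2 23 4 21 5 18 10 16 13 13 16 18 30"/></g>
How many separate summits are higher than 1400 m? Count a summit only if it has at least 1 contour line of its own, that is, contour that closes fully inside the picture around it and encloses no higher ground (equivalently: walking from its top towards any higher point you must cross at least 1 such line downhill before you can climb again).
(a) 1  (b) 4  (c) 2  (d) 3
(a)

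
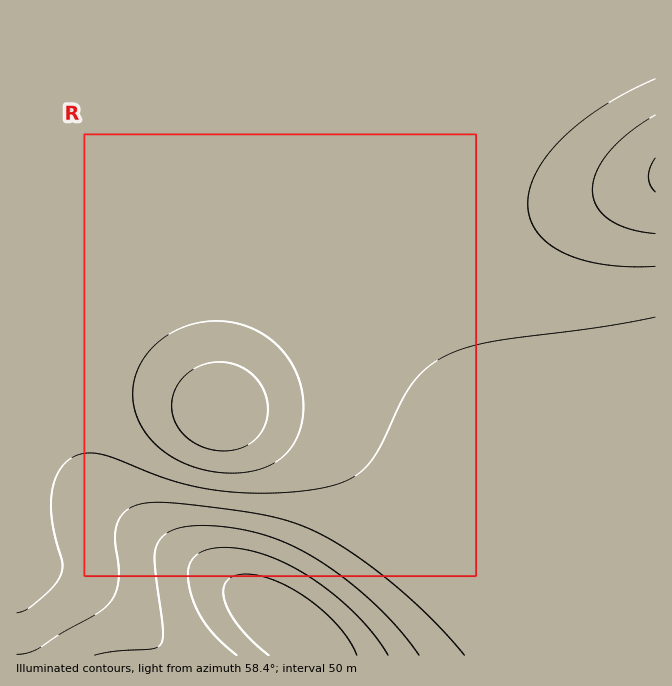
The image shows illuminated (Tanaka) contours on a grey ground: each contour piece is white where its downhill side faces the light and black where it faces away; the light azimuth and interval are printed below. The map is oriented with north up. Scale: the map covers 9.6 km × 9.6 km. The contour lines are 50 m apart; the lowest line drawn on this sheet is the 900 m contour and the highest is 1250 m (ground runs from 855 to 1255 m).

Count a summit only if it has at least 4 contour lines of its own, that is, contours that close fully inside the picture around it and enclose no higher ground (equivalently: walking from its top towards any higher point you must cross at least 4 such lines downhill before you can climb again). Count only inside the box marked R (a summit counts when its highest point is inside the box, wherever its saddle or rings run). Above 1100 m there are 0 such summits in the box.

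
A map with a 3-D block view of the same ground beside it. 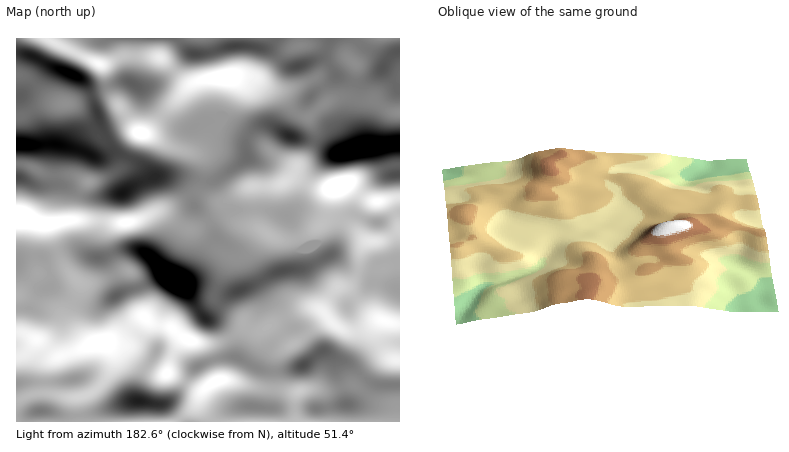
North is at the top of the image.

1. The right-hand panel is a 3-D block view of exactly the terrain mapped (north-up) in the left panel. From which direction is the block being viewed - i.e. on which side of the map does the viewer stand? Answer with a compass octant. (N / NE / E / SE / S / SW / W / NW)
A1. W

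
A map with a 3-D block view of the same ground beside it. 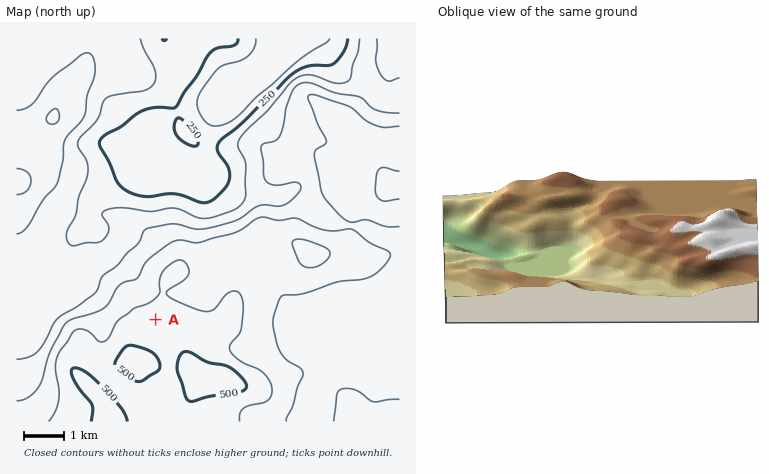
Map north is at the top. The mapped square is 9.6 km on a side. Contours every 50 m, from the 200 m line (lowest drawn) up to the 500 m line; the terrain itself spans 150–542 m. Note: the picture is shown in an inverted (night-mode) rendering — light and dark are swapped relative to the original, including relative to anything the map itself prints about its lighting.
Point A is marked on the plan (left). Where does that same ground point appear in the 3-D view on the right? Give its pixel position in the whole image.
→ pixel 674 237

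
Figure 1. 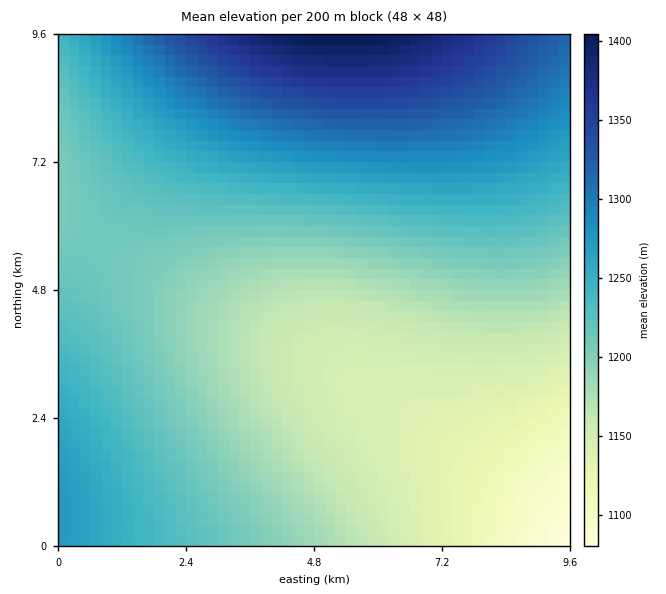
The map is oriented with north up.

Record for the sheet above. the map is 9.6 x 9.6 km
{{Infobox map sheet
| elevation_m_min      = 1080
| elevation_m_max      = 1410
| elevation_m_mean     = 1220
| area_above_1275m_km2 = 18.4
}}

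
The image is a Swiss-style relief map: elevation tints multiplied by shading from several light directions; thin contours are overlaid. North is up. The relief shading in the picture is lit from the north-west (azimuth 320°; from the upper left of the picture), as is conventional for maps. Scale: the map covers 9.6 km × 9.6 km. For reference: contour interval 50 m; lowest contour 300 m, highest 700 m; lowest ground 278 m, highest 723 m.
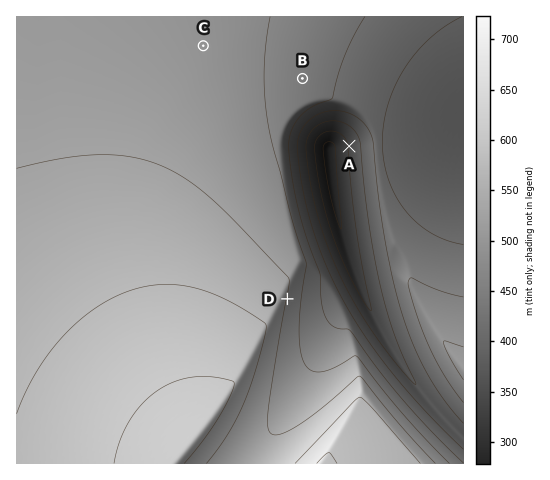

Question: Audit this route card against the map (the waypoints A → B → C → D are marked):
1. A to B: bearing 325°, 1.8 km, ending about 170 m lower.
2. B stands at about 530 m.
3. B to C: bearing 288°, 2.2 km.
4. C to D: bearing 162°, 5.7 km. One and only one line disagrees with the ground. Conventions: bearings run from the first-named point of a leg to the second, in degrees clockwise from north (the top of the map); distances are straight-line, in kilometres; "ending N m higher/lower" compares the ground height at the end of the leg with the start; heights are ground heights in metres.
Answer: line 1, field sense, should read higher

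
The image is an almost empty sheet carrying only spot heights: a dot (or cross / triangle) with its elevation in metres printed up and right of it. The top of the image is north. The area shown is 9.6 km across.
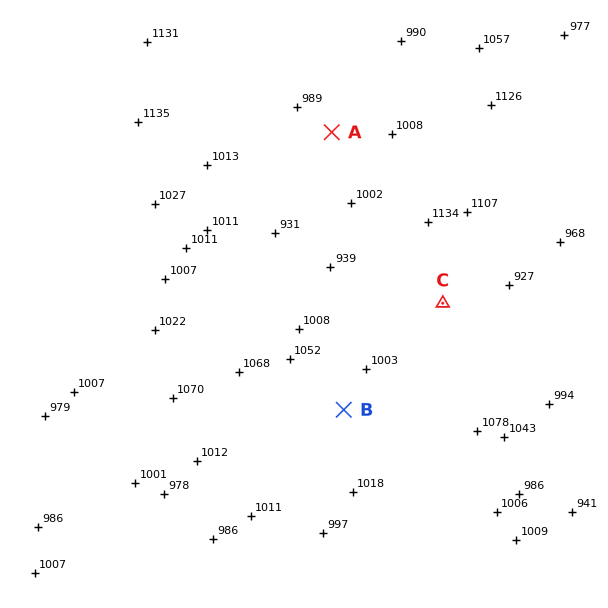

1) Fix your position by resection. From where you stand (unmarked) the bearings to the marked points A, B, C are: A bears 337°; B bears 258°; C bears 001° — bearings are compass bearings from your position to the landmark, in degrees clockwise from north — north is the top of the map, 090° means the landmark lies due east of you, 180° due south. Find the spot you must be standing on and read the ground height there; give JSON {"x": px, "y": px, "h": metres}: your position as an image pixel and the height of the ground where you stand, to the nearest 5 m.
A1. {"x": 441, "y": 389, "h": 1015}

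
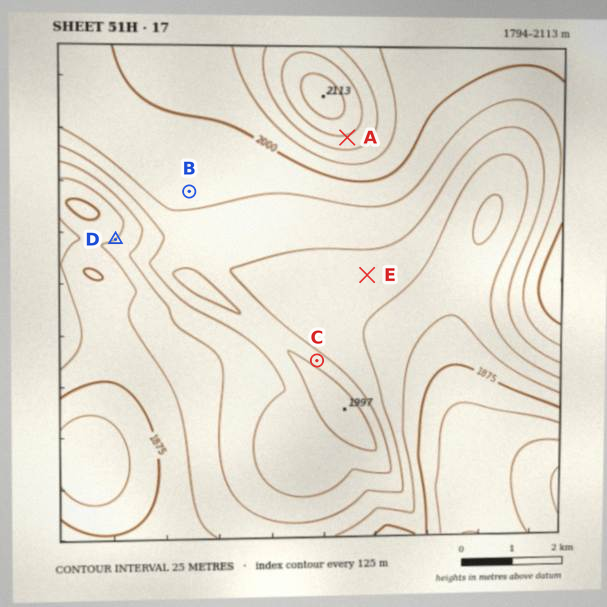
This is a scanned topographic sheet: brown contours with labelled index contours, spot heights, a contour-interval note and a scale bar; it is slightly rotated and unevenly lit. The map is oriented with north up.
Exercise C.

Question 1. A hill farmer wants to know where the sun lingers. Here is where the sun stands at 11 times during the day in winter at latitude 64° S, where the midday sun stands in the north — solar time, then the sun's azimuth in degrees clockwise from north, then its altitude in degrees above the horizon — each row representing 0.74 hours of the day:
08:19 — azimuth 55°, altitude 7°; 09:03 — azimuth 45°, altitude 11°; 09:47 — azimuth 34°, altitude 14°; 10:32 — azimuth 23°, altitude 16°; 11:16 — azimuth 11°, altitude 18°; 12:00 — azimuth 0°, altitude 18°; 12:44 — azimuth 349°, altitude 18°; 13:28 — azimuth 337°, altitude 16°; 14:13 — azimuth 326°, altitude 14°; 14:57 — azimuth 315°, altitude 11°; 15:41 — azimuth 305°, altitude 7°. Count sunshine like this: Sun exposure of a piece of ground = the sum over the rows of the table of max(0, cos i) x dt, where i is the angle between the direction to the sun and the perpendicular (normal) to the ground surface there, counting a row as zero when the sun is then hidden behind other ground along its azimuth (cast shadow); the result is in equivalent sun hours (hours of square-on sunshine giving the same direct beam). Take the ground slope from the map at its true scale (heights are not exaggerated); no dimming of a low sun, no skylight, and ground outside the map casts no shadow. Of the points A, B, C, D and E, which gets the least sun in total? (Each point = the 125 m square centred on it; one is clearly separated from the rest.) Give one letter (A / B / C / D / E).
A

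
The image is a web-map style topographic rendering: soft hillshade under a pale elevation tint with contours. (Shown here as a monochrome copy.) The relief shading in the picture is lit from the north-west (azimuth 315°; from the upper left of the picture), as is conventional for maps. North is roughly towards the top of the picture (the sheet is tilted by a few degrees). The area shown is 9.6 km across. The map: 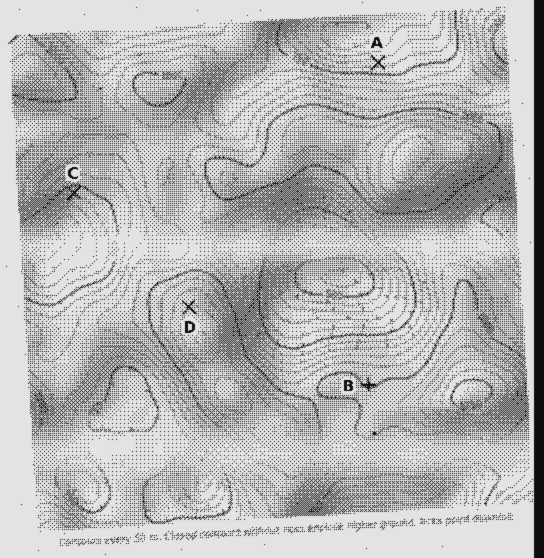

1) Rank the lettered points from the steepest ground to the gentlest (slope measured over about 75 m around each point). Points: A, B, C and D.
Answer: A C D B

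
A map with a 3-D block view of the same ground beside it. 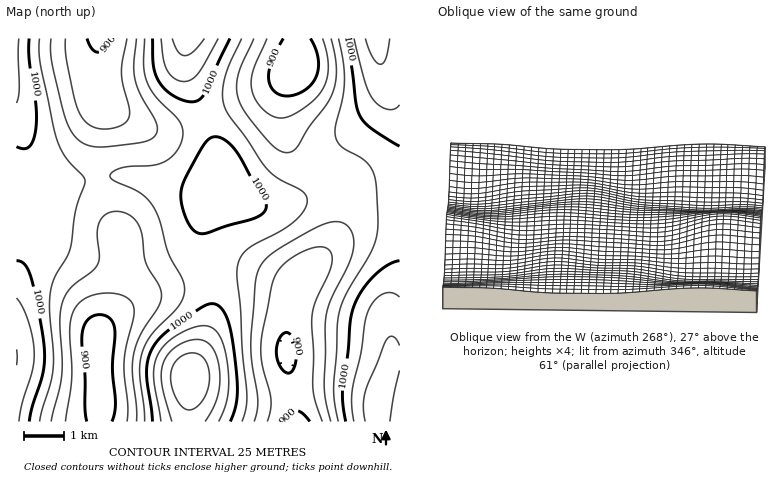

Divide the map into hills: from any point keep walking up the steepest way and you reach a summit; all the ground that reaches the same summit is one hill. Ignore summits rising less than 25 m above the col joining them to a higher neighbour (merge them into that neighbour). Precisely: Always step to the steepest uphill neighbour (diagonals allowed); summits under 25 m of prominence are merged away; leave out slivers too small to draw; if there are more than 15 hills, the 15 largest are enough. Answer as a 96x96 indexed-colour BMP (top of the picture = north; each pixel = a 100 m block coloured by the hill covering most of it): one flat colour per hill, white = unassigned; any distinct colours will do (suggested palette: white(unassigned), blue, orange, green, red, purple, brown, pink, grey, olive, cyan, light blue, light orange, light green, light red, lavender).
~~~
<image width="96" height="96" href="data:image/bmp;base64,Qk12EgAAAAAAAHYAAAAoAAAAYAAAAGAAAAABAAQAAAAAAAASAAATCwAAEwsAABAAAAAAAAAA////ALR3HwAOf/8ALKAsACgn1gC9Z5QAS1aMAMJ34wB/f38AIr28AM++FwDox64AeLv/AIrfmACWmP8A1bDFADMzMzMzMzMzMzMyIiIiIiIiIiIiIiIiIiIiIiIiIiIiIiIiRERERERERERERERERDMzMzMzMzMzMzMyIiIiIiIiIiIiIiIiIiIiIiIiIiIiIiIiRERERERERERERERERDMzMzMzMzMzMzMyIiIiIiIiIiIiIiIiIiIiIiIiIiIiIiIiRERERERERERERERERDMzMzMzMzMzMzMyIiIiIiIiIiIiIiIiIiIiIiIiIiIiIiIiRERERERERERERERERDMzMzMzMzMzMzMyIiIiIiIiIiIiIiIiIiIiIiIiIiIiIiIiRERERERERERERERERDMzMzMzMzMzMzMyIiIiIiIiIiIiIiIiIiIiIiIiIiIiIiIkRERERERERERERERERDMzMzMzMzMzMzMyIiIiIiIiIiIiIiIiIiIiIiIiIiIiIiIkRERERERERERERERERDMzMzMzMzMzMzMyIiIiIiIiIiIiIiIiIiIiIiIiIiIiIiIkRERERERERERERERERDMzMzMzMzMzMzMyIiIiIiIiIiIiIiIiIiIiIiIiIiIiIiIkRERERERERERERERERDMzMzMzMzMzMzMyIiIiIiIiIiIiIiIiIiIiIiIiIiIiIiIkRERERERERERERERERDMzMzMzMzMzMzMyIiIiIiIiIiIiIiIiIiIiIiIiIiIiIiIkRERERERERERERERERDMzMzMzMzMzMzMyIiIiIiIiIiIiIiIiIiIiIiIiIiIiIiJERERERERERERERERERDMzMzMzMzMzMzMyIiIiIiIiIiIiIiIiIiIiIiIiIiIiIiJERERERERERERERERERDMzMzMzMzMzMzMyIiIiIiIiIiIiIiIiIiIiIiIiIiIiIiJERERERERERERERERERDMzMzMzMzMzMzMyIiIiIiIiIiIiIiIiIiIiIiIiIiIiIiJERERERERERERERERERDMzMzMzMzMzMzMiIiIiIiIiIiIiIiIiIiIiIiIiIiIiIiJERERERERERERERERERDMzMzMzMzMzMzMiIiIiIiIiIiIiIiIiIiIiIiIiIiIiIiJERERERERERERERERERDMzMzMzMzMzMzMiIiIiIiIiIiIiIiIiIiIiIiIiIiIiIiJERERERERERERERERERDMzMzMzMzMzMzMiIiIiIiIiIiIiIiIiIiIiIiIiIiIiIiJERERERERERERERERERDMzMzMzMzMzMzMiIiIiIiIiIiIiIiIiIiIiIiIiIiIiIiJERERERERERERERERERDMzMzMzMzMzMzMiIiIiIiIiIiIiIiIiIiIiIiIiIiIiIiJERERERERERERERERERDMzMzMzMzMzMzMyIiIiIiIiIiIiIiIiIiIiIiIiIiIiIiJERERERERERERERERERDMzMzMzMzMzMzMyIiIiIiIiIiIiIiIiIiIiIiIiIiIiIiJERERERERERERERERERDMzMzMzMzMzMzMyIiIiIiIiIiIiIiIiIiIiIiIiIiIiIiJERERERERERERERERERDMzMzMzMzMzMzMzIiIiIiIiIiIiIiIiIiIiIiIiIiIiIiJERERERERERERERERERDMzMzMzMzMzMzMzMiIiIiIiIiIiIiIiIiIiIiIiIiIiIiJERERERERERERERERERDMzMzMzMzMzMzMzMSIiIiIiIiIiIiIiIiIiIiIiIiIiIiJERERERERERERERERERDMzMzMzMzMzMzMzMxEiIiIiIiIiIiIiIiIiIiIiIiIiIiJERERERERERERERERERDMzMzMzMzMzMzMzMzESIiIiIiIiIiIiIiIiIiIiIiIiIiIkRERERERERERERERERDMzMzMzMzMzMzMzMzERIiIiIiIiIiIiIiIiIiIiIiIiIiIkRERERERERERERERERDMzMzMzMzMzMzMzMzMRESIiIiIiIiIiIiIiIiIiIiIiIiIkRERERERERERERERERDMzMzMzMzMzMzMzMzMREREiIiIiIiIiIiIiIiIiIiIiIiIkRERERERERERERERERDMzMzMzMzMzMzMzMzMRERERIiIiIiIiIiIiIiIiIiIiIiIiRERERERERERERERERDMzMzMzMzMzMzMzMzMRERERERIiIiIiIiIiIiIiIiIiIiIiRERERERERERERERERDMzMzMzMzMzMzMzMzMxERERERERIiIiIiIiIiIiIiIiIiERFERERERERERERERERDMzMzMzMzMzMzMzMzMxERERERERERIiIiIiIiIiIiIiERERFERERERERERERERERDMzMzMzMzMzMzMzMzMxEREREREREREREiIiIiIiIiEREREREURERERERERERERERDMzMzMzMzMzMzMzMzMxERERERERERERERERIiIRERERERERERRERERERERERERERDMzMzMzMzMzMzMzMzMxERERERERERERERERERERERERERERERFERERERERERERERDMzMzMzMzMzMzMzMzMxEREREREREREREREREREREREREREREREURERERERERERERDMzMzMzMzMzMzMzMzMxERERERERERERERERERERERERERERERERRERERERERERERDMzMzMzMzMzMzMzMzMxERERERERERERERERERERERERERERERERFERERERERERERDMzMzMzMzMzMzMzMzMxERERERERERERERERERERERERERERERERFERERERERERERDMzMzMzMzMzMzMzMzMREREREREREREREREREREREREREREREREREURERERERERERDMzMzMzMzMzMzMzMzMRERERERERERERERERERERERERERERERERERRERERERERERDMzMzMzMzMzMzMzMzMRERERERERERERERERERERERERERERERERERRERERERERERDMzMzMzMzMzMzMzMzMRERERERERERERERERERERERERERERERERERFERERERERERDMzMzMzMzMzMzMzMzEREREREREREREREREREREREREREREREREREREURERERERERDMzMzMzMzMzMzMzMzEREREREREREREREREREREREREREREREREREREURERERERERDMzMzMzMzMzMzMzMxEREREREREREREREREREREREREREREREREREREURERERERERDMzMzMzMzMzMzMzMxEREREREREREREREREREREREREREREREREREREVRERERERERDMzMzMzMzMzMzMzMRERERERERERERERERERERERERERERERERERERERRERERERERDMzMzMzMzMzMzMzMRERERERERERERERERERERERERERERERERERERERRERERERERDMzMzMzMzMzMzMzERERERERERERERERERERERERERERERERERERERERVERERERERDMzMzMzMzMzMzMzERERERERERERERERERERERERERERERERERERERERVERERERERDMzMzMzMzMzMzMzERERERERERERERERERERERERERERERERERERERERVERERERERDMzMzMzMzMzMzMxERERERERERERERERERERERERERERERERERERERERVURERERERDMzMzMzMzMzMzMxEREREREREREREREREREREREREREREREREREREREVVVRERERERDMzMzMzMzMzMzMxEREREREREREREREREREREREREREREREREREREREVVVVURERERDMzMzMzMzMzMzMRERERERERERERERERERERERERERERERERERERERFVVVVVVVVVVTMzMzMzMzMzMzMRERERERERERERERERERERERERERERERERERERERVVVVVVVVVVVXMzMzMzMzMzMzMREREREREREREREREREREREREREREREREREREREVVVVVVVVVVVVXd3dzMzMzMzMzMRERERERERERERERERERERERERERERERERERERFVVVVVVVVVVVVXd3d3dzMzMzMzMREREREREREREREREREREREREREREREREREREVVVVVVVVVVVVVVXd3d3d3czMzMzMRERERERERERERERERERERERERERERERERERFVVVVVVVVVVVVVVXd3d3d3d3MzMzMRERERERERERERERERERERERERERERERERERVVVVVVVVVVVVVVVXd3d3d3d3czMzMRERERERERERERERERERERERERERERERERFVVVVVVVVVVVVVVVVXd3d3d3d3dzMzMRERERERERERERERERERERERERERERERERVVVVVVVVVVVVVVVVVXd3d3d3d3d3MzMREREREREREREREREREREREREREREREREVVVVVVVVVVVVVVVVVVXd3d3d3d3d3MzMREREREREREREREREREREREREREREREREVVVVVVVVVVVVVVVVVVXd3d3d3d3d3czMRERERERERERERERERERERERERERERERFVVVVVVVVVVVVVVVVVVXd3d3d3d3d3czMRERERERERERERERERERERERERERERERFVVVVVVVVVVVVVVVVVVXd3d3d3d3d3dzMRERERERERERERERERERERERERERERERVVVVVVVVVVVVVVVVVVVXd3d3d3d3d3d3MxEREREREWZmZmERERERERERERERERERVVVVVVVVVVVVVVVVVVVXd3d3d3d3d3d3MxERERERZmZmZmZmERERERERERERERERVVVVVVVVVVVVVVVVVVVXd3d3d3d3d3d3cxERERFmZmZmZmZmZmERERERERERERERVVVVVVVVVVVVVVVVVVVXd3d3d3d3d3d3cxEREWZmZmZmZmZmZmZhERERERERERERVVVVVVVVVVVVVVVVVVVXd3d3d3d3d3d3dxERZmZmZmZmZmZmZmZmYRERERERERERVVVVVVVVVVVVVVVVVVVXd3d3d3d3d3d3dxFmZmZmZmZmZmZmZmZmZmYRERERERERVVVVVVVVVVVVVVVVVVVXd3d3d3d3d3d3dxZmZmZmZmZmZmZmZmZmZmZmERERERERVVVVVVVVVVVVVVVVVVVXd3d3d3d3d3d3d2ZmZmZmZmZmZmZmZmZmZmZmZhERERERVVVVVVVVVVVVVVVVVVVXd3d3d3d3d3d3d2ZmZmZmZmZmZmZmZmZmZmZmZmZhERERVVVVVVVVVVVVVVVVVVVXd3d3d3d3d3d3d2ZmZmZmZmZmZmZmZmZmZmZmZmZmYRERVVVVVVVVVVVVVVVVVVVXd3d3d3d3d3d3d2ZmZmZmZmZmZmZmZmZmZmZmZmZmZmERVVVVVVVVVVVVVVVVVVVXd3d3d3d3d3d3dmZmZmZmZmZmZmZmZmZmZmZmZmZmZmYRFVVVVVVVVVVVVVVVVVVXd3d3d3d3d3d3dmZmZmZmZmZmZmZmZmZmZmZmZmZmZmZmFVVVVVVVVVVVVVVVVVVXd3d3d3d3d3d3dmZmZmZmZmZmZmZmZmZmZmZmZmZmZmZmYVVVVVVVVVVVVVVVVVVXd3d3d3d3d3d3dmZmZmZmZmZmZmZmZmZmZmZmZmZmZmZmZlVVVVVVVVVVVVVVVVVXd3d3d3d3d3d3dmZmZmZmZmZmZmZmZmZmZmZmZmZmZmZmZmVVVVVVVVVVVVVVVVVXd3d3d3d3d3d3dmZmZmZmZmZmZmZmZmZmZmZmZmZmZmZmZmVVVVVVVVVVVVVVVVVXd3d3d3d3d3d3dmZmZmZmZmZmZmZmZmZmZmZmZmZmZmZmZmVVVVVVVVVVVVVVVVVXd3d3d3d3d3d3dmZmZmZmZmZmZmZmZmZmZmZmZmZmZmZmZmVVVVVVVVVVVVVVVVVXd3d3d3d3d3d3dmZmZmZmZmZmZmZmZmZmZmZmZmZmZmZmZmVVVVVVVVVVVVVVVVVXd3d3d3d3d3d3dmZmZmZmZmZmZmZmZmZmZmZmZmZmZmZmZmVVVVVVVVVVVVVVVVVXd3d3d3d3d3d3d2ZmZmZmZmZmZmZmZmZmZmZmZmZmZmZmZmVVVVVVVVVVVVVVVVVXd3d3d3d3d3d3d2ZmZmZmZmZmZmZmZmZmZmZmZmZmZmZmZmVVVVVVVVVVVVVVVVVQ=="/>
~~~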